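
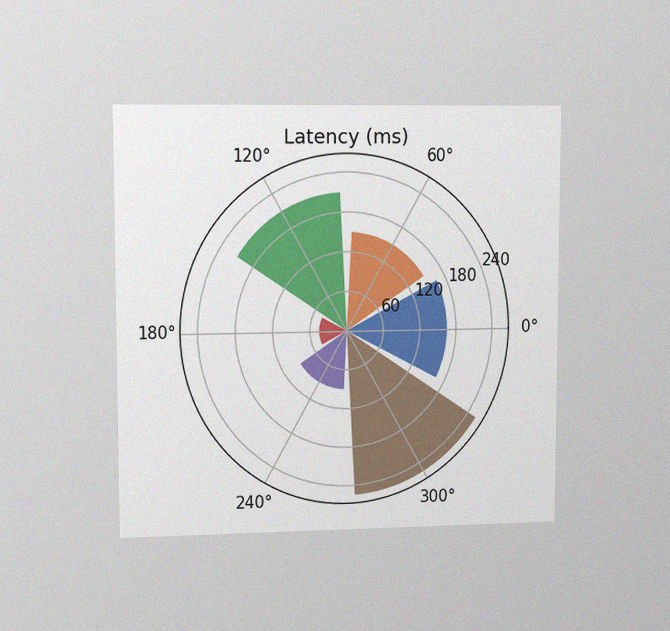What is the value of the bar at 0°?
165ms

The chart is viewed slightly from the left, with some photo noise. The bar at 0° reaches 165ms on the radial axis.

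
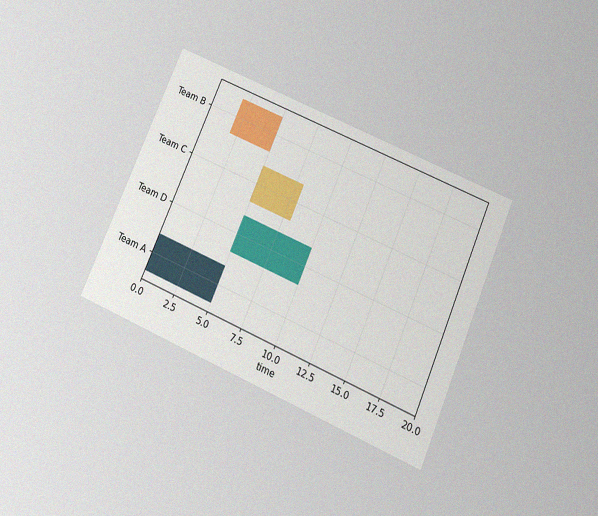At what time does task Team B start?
2

The chart is tilted about 23° clockwise and viewed slightly from below, with some photo noise. The Team B bar begins at t=2.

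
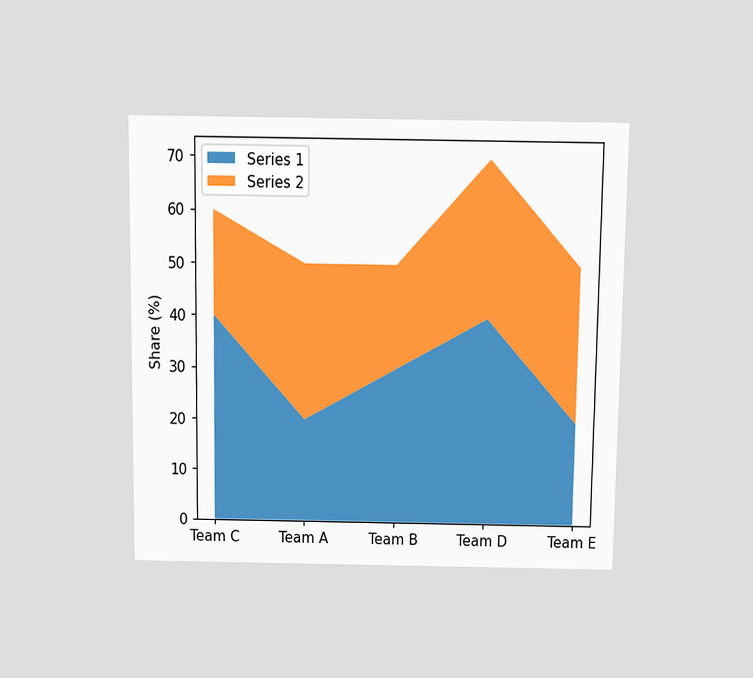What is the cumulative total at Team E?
The chart is viewed slightly from above. The stacked total at Team E reaches 50%.

50%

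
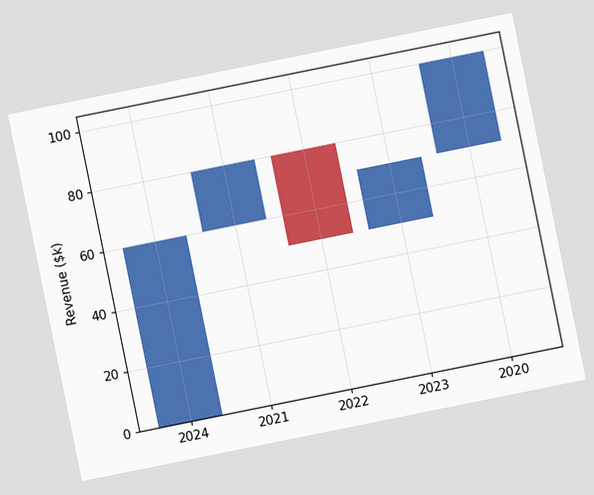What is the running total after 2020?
The chart is tilted about 11° counter-clockwise. After 2020 the running total reaches $100k.

$100k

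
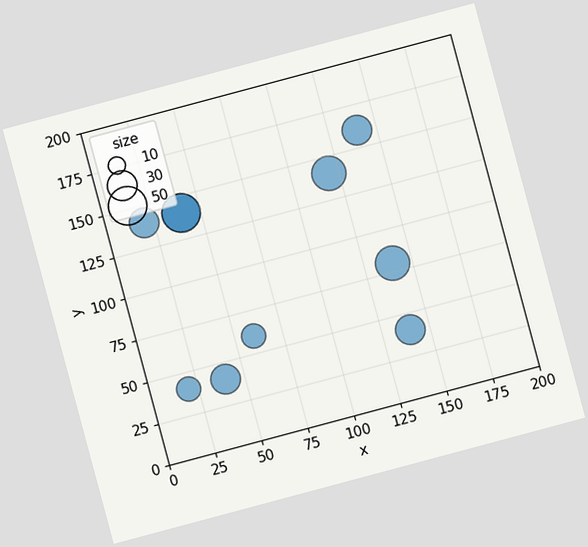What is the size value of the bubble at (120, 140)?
The chart is tilted about 15° counter-clockwise. Matching the bubble at (120, 140) against the size legend gives 40.

40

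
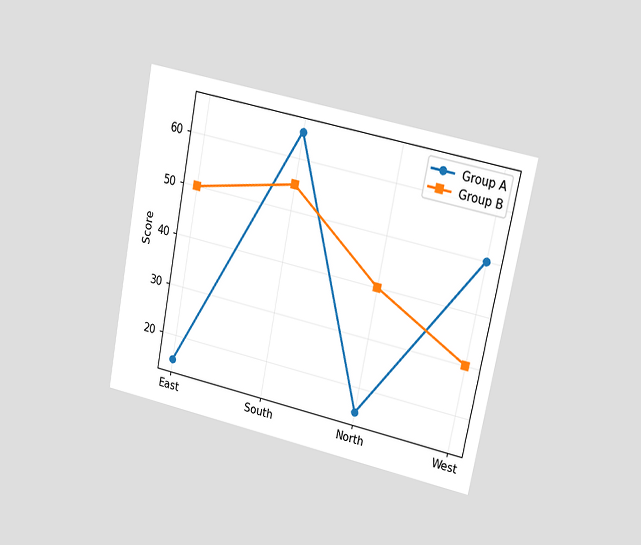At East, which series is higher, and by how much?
The chart is tilted about 11° clockwise and viewed at a slight angle. At East, Group B sits above the other line by 35.

Group B, by 35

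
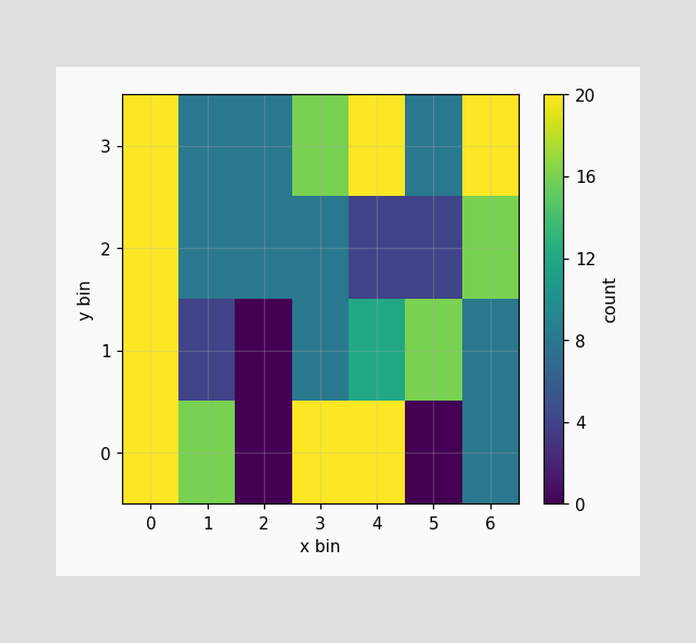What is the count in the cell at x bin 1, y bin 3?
Matching the cell (1, 3) against the colorbar gives 8.

8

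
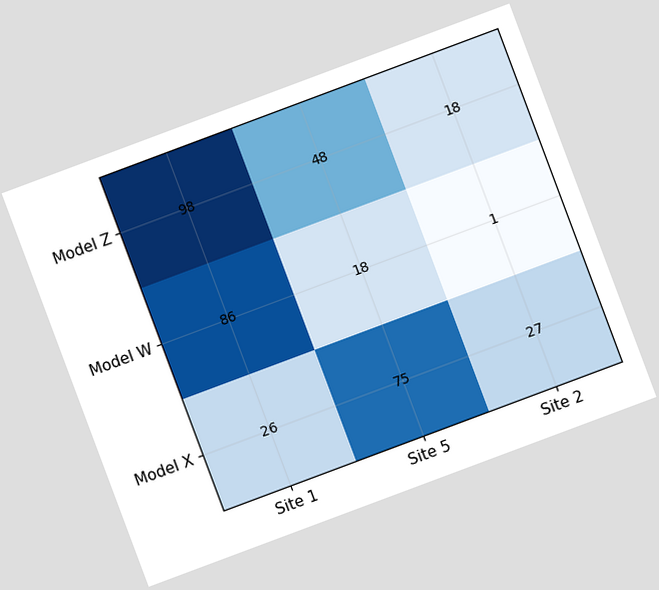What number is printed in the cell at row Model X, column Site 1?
26

The chart is tilted about 21° counter-clockwise. The (Model X, Site 1) cell reads 26.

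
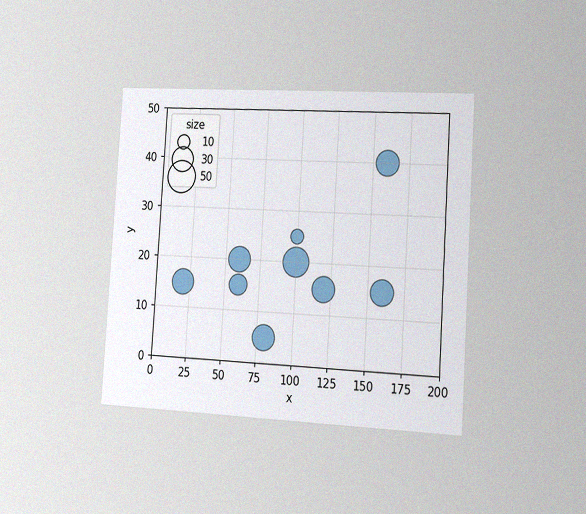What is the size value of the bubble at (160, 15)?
30

The chart is tilted about 4° clockwise and viewed slightly from the right, with some photo noise. Matching the bubble at (160, 15) against the size legend gives 30.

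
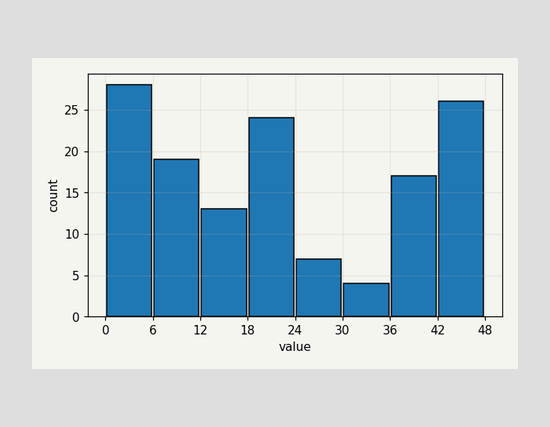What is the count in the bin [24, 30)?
The [24, 30) bin has height 7.

7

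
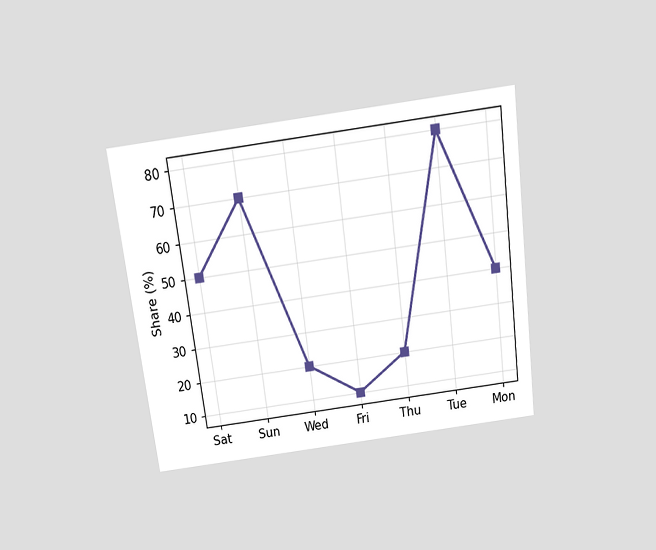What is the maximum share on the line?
80%

The chart is tilted about 7° counter-clockwise and viewed slightly from above. The highest point is at Tue, and reading across to the y-axis gives 80%.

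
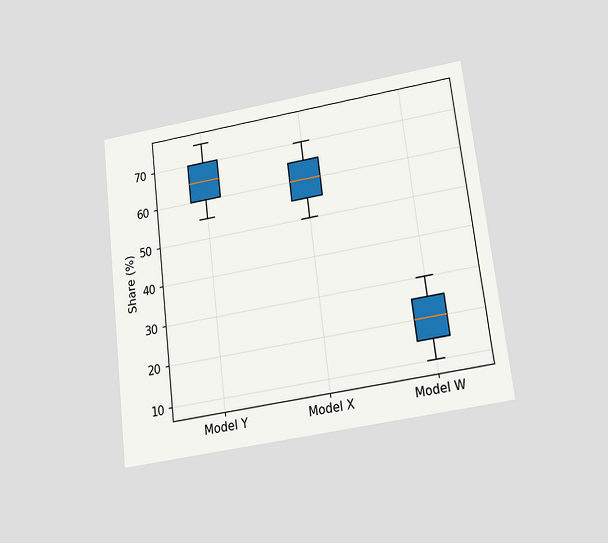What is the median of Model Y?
65%

The chart is tilted about 7° counter-clockwise and viewed slightly from below. The median line in the Model Y box sits at 65%.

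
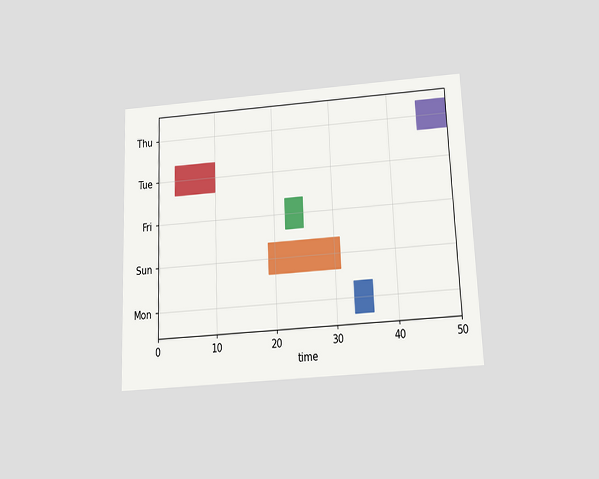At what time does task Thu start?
The chart is tilted about 2° counter-clockwise and viewed slightly from below. The Thu bar begins at t=45.

45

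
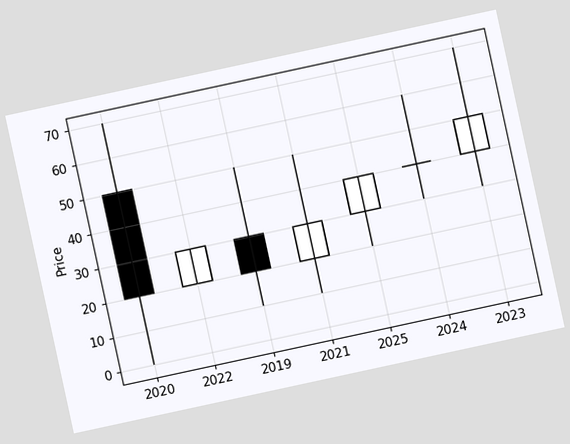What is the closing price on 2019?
The chart is tilted about 12° counter-clockwise. The 2019 candle closes at 20.

20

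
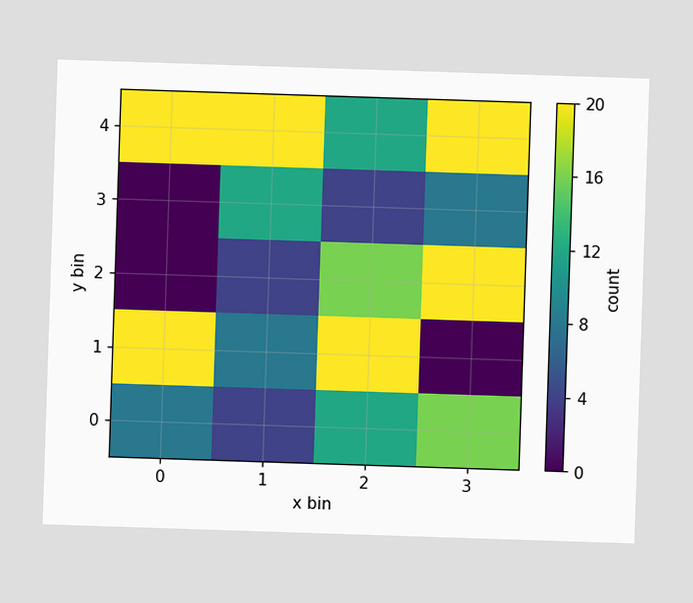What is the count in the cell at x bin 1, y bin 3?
12

Matching the cell (1, 3) against the colorbar gives 12.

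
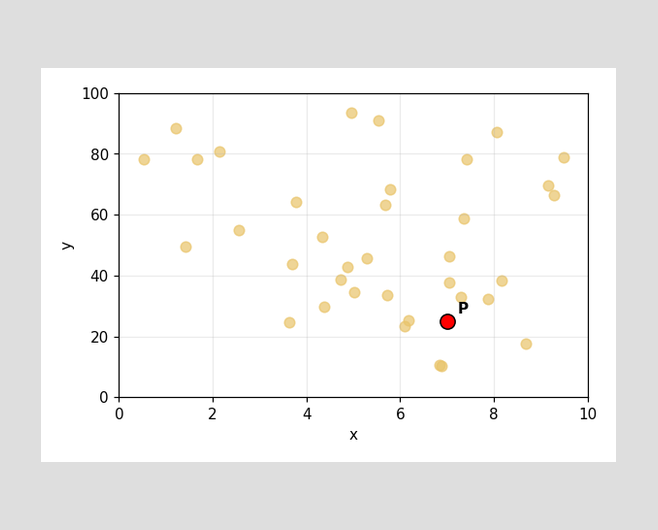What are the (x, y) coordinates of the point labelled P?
(7, 25)

Following the gridlines from P to each axis, P sits at (7, 25).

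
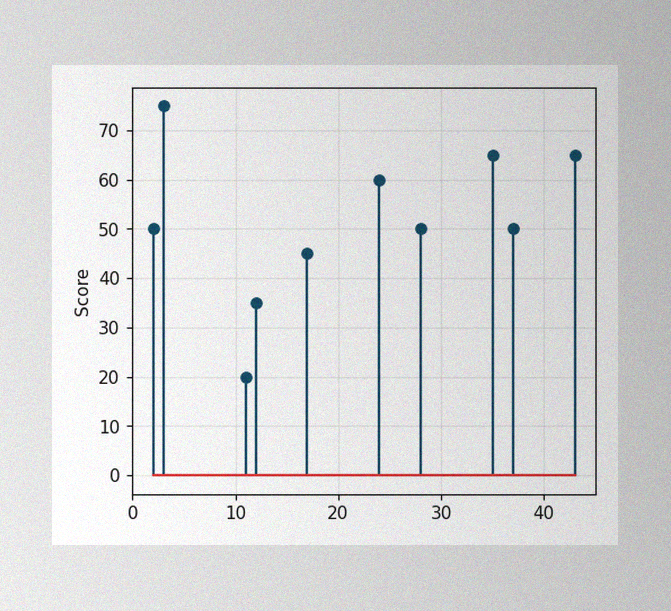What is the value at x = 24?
60

The image has some photo noise and uneven lighting. The stem at x=24 reaches 60.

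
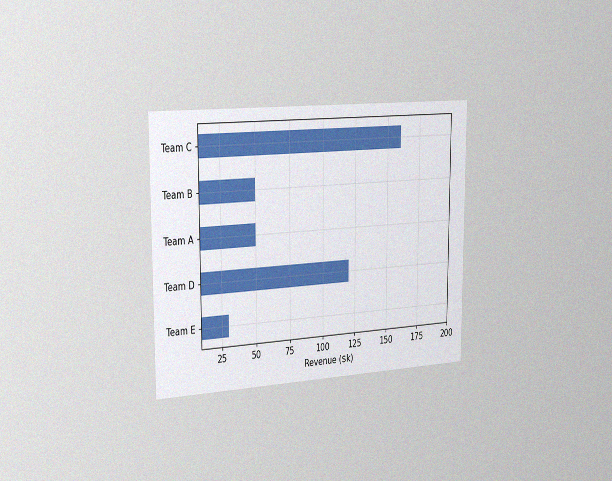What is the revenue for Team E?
The chart is viewed slightly from the left, with some photo noise. Reading along the chart's x-axis, the Team E bar reaches $30k.

$30k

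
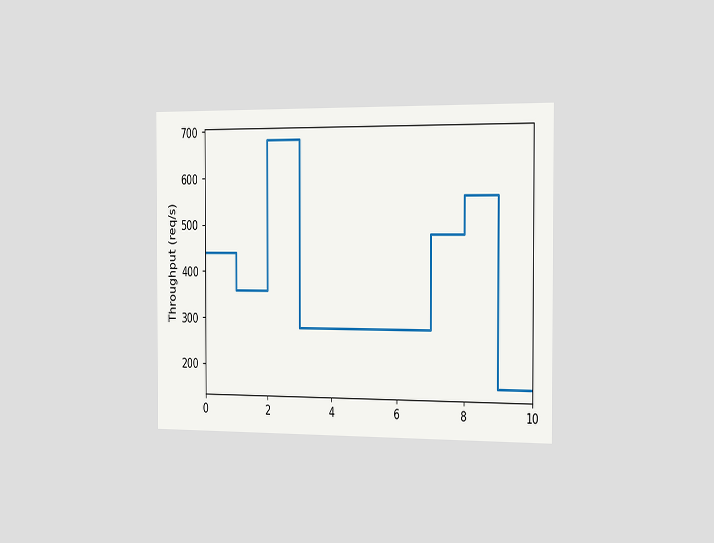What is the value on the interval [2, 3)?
680req/s

The chart is viewed slightly from the right. On [2, 3) the step sits at 680req/s.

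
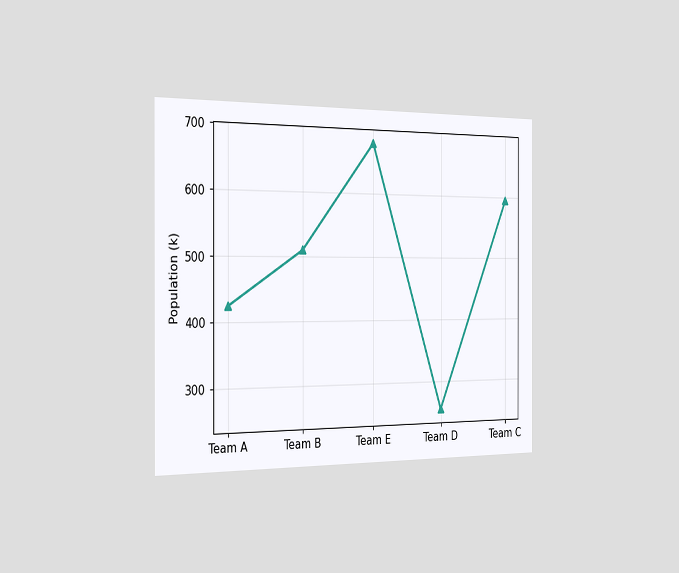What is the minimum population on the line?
255k

The chart is viewed slightly from the left. The lowest point is at Team D, and reading across to the y-axis gives 255k.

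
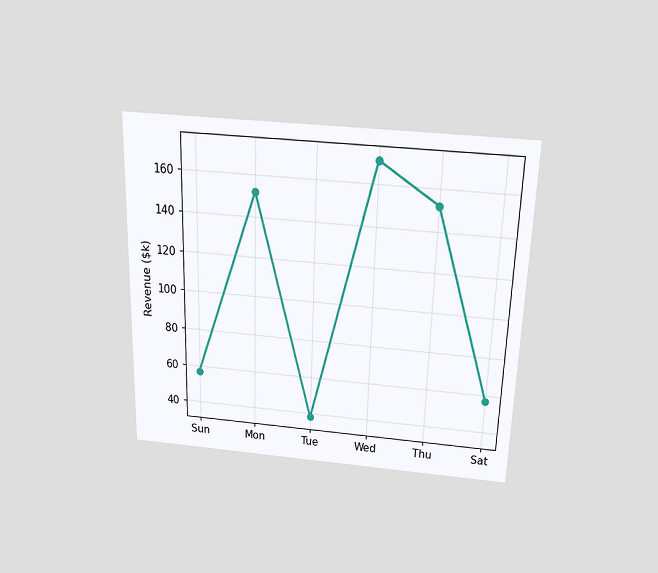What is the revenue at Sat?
$57k

The chart is viewed slightly from above. At Sat, the line is at $57k.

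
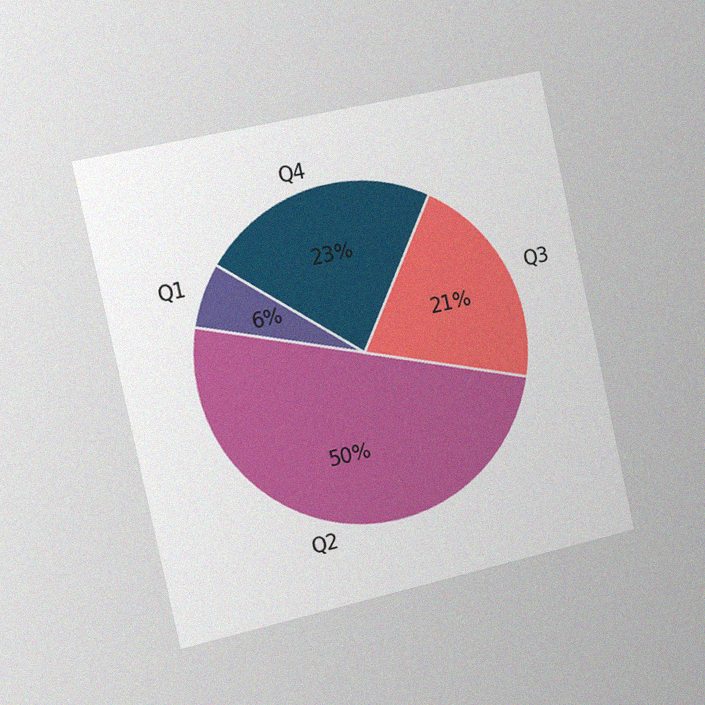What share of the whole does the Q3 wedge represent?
The chart is tilted about 12° counter-clockwise and viewed slightly from the left, with some photo noise. The Q3 slice takes up 21% of the pie.

21%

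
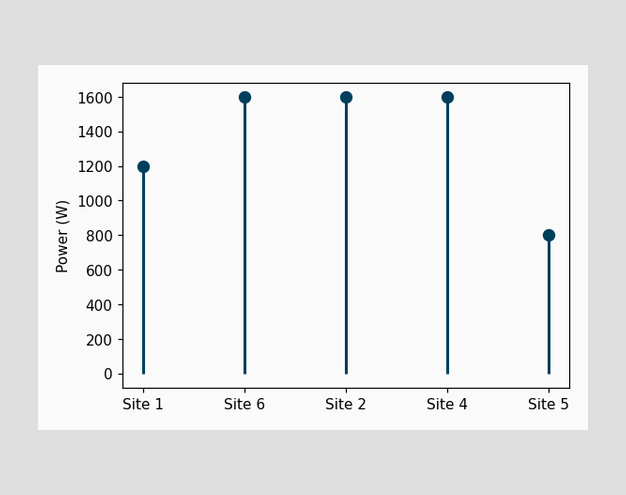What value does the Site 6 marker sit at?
1600W

The Site 6 marker sits at 1600W.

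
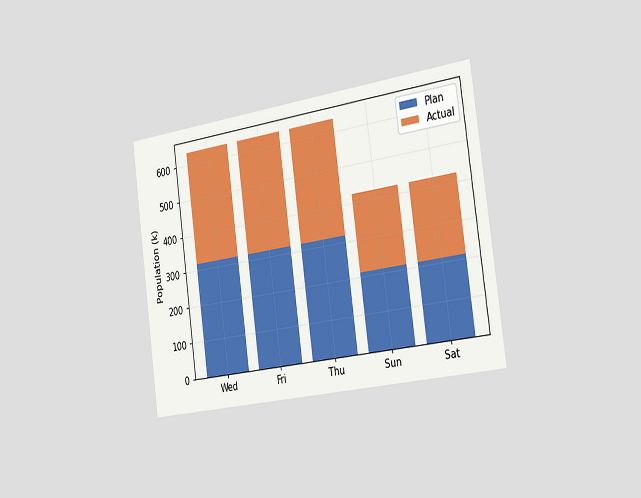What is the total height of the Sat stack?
The chart is tilted about 8° counter-clockwise and viewed slightly from the right. The Sat stack's top reaches 424k on the y-axis.

424k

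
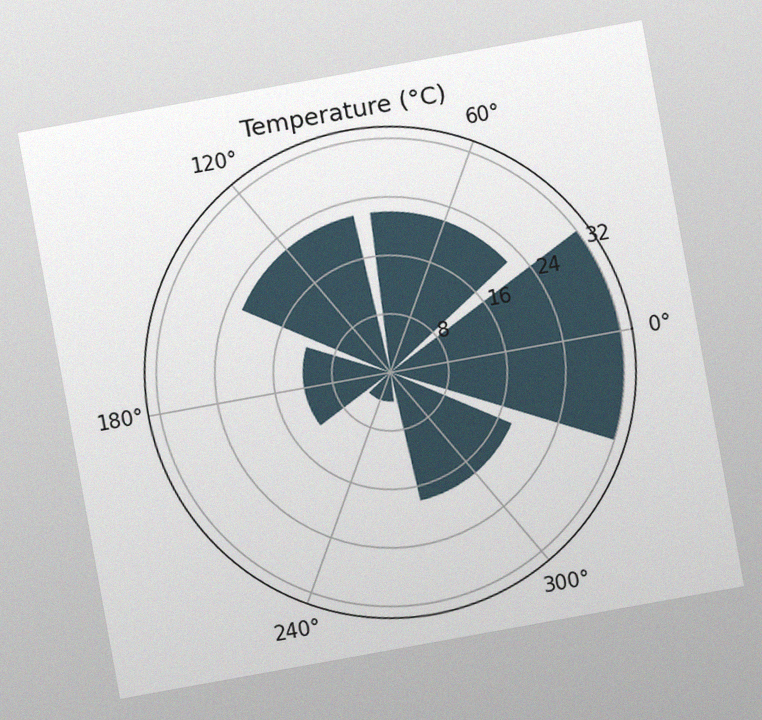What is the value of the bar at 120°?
22°C

The chart is tilted about 10° counter-clockwise, with some photo noise. The bar at 120° reaches 22°C on the radial axis.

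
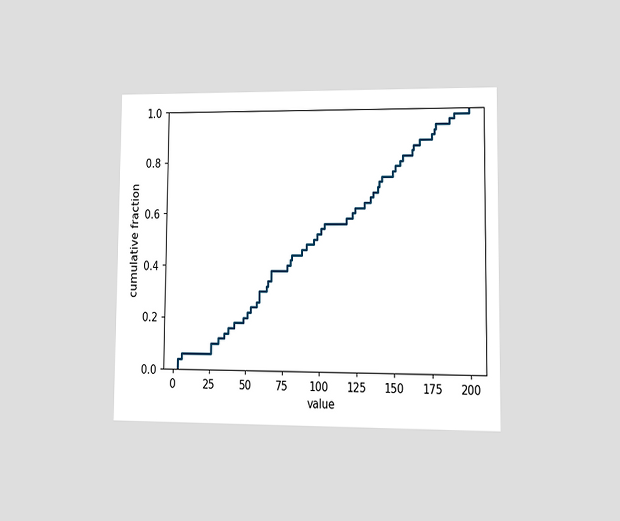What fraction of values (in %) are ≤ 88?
46%

The chart is viewed at a slight angle. At x=88 the ECDF step is at 46%.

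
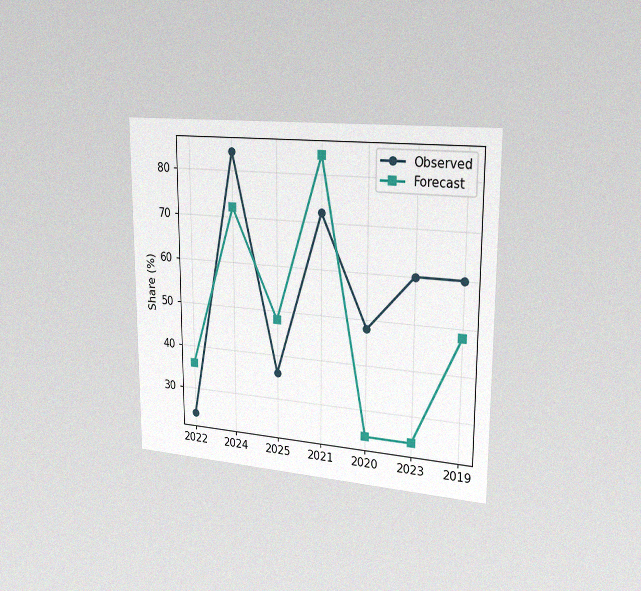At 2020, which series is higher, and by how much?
The chart is viewed slightly from the right, with some photo noise. At 2020, Observed sits above the other line by 24%.

Observed, by 24%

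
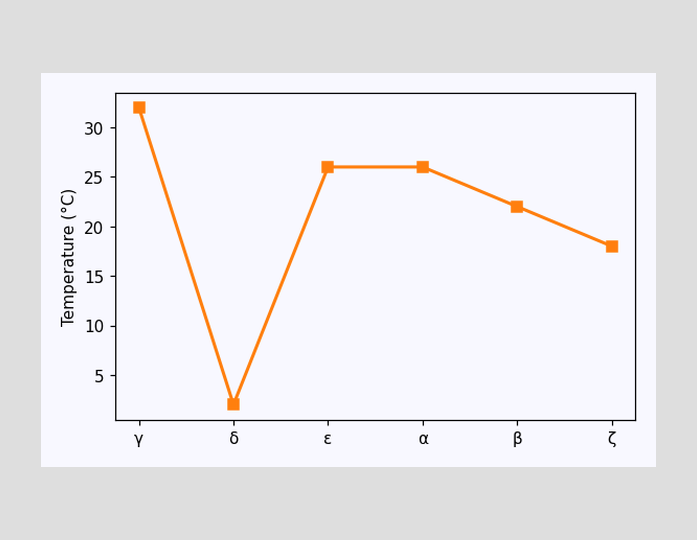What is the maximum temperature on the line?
32°C

The highest point is at γ, and reading across to the y-axis gives 32°C.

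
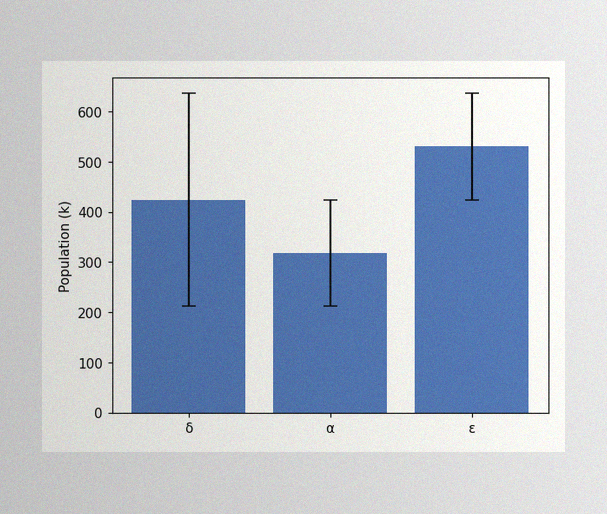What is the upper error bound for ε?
636k

The image has some photo noise and uneven lighting. The ε bar's upper whisker reaches 636k.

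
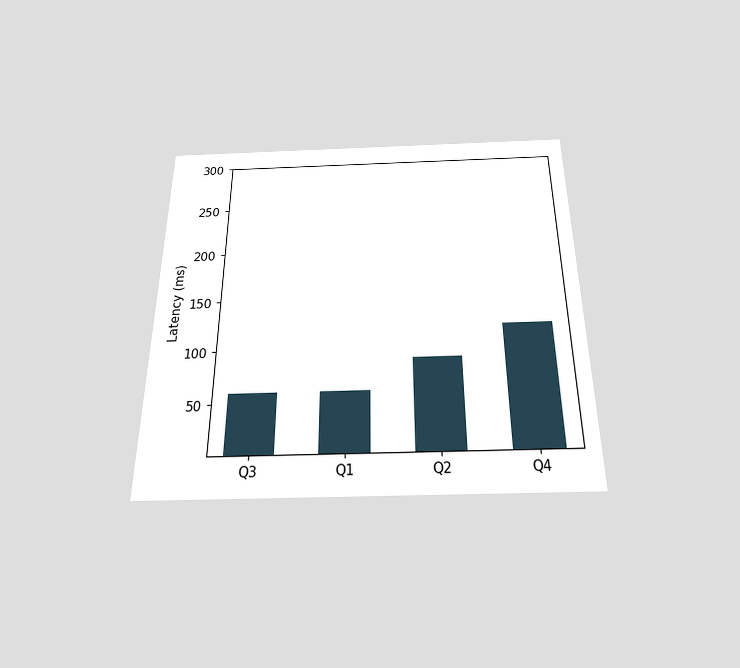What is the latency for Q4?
120ms

The chart is viewed slightly from below. Reading along the chart's y-axis, the Q4 bar reaches 120ms.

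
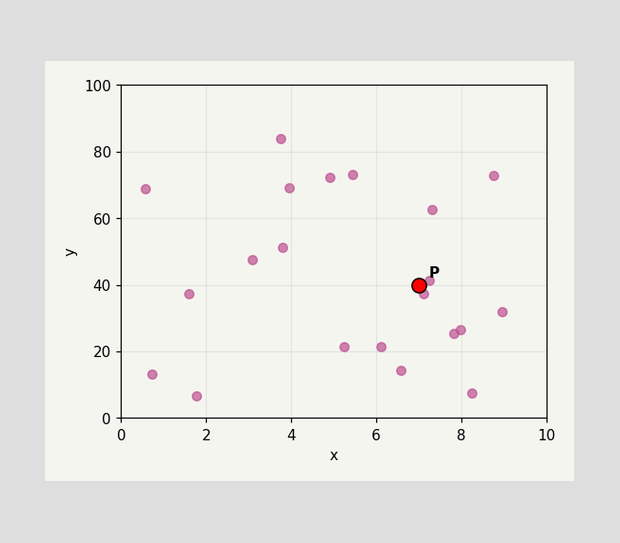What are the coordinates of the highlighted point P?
Following the gridlines from P to each axis, P sits at (7, 40).

(7, 40)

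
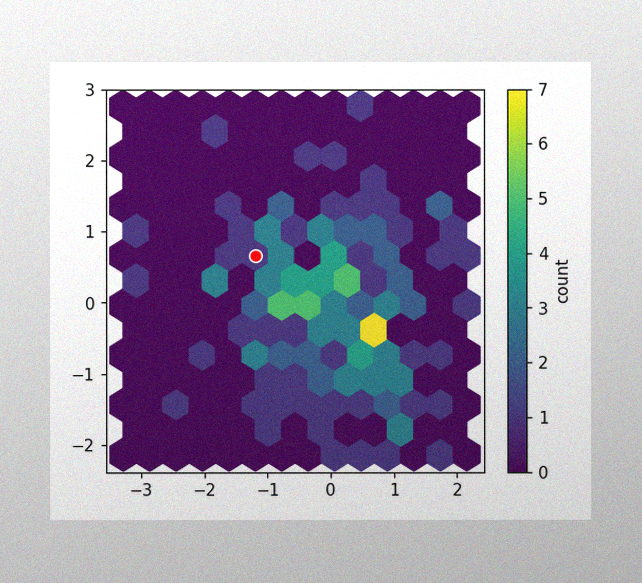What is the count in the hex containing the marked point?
The image has some photo noise and uneven lighting. The marked hex reads 1 on the colorbar.

1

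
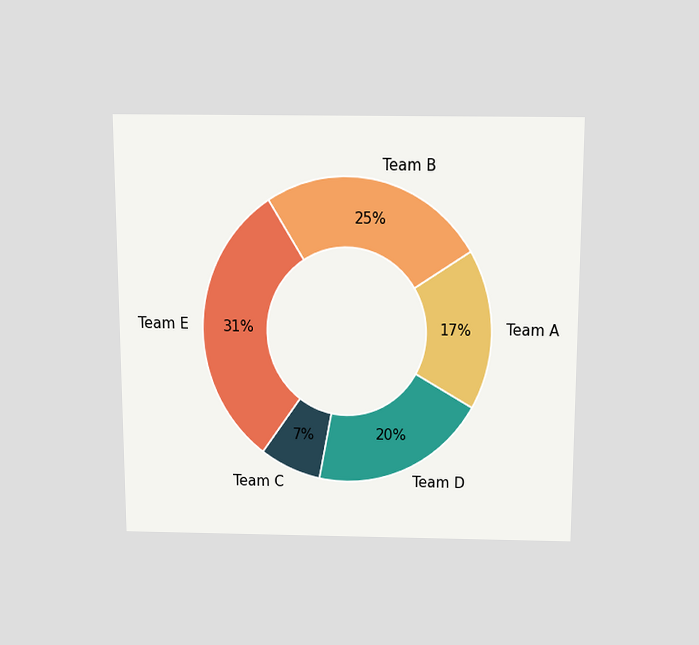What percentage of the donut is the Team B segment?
The chart is viewed slightly from above. The Team B segment takes up 25% of the ring.

25%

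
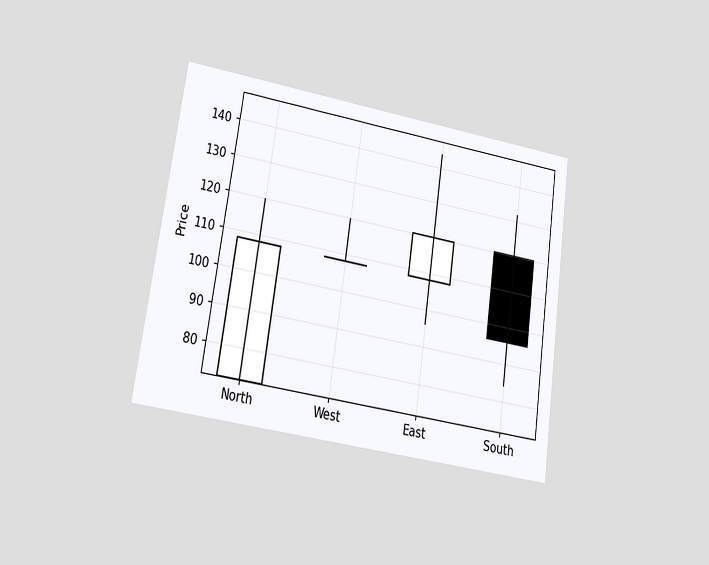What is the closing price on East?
The chart is tilted about 8° clockwise and viewed at a slight angle. The East candle closes at 120.

120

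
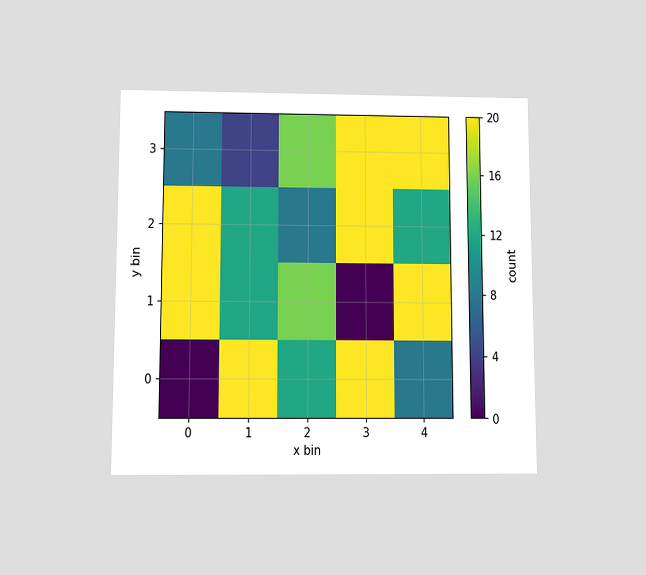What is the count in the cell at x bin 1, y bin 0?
The chart is viewed slightly from below. Matching the cell (1, 0) against the colorbar gives 20.

20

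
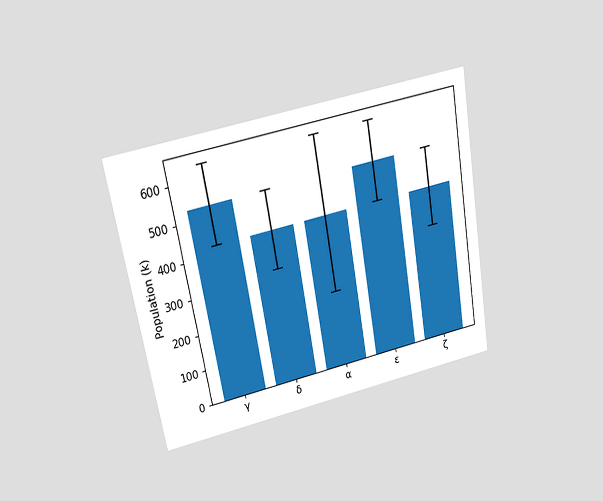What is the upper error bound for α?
636k

The chart is tilted about 10° counter-clockwise and viewed slightly from above. The α bar's upper whisker reaches 636k.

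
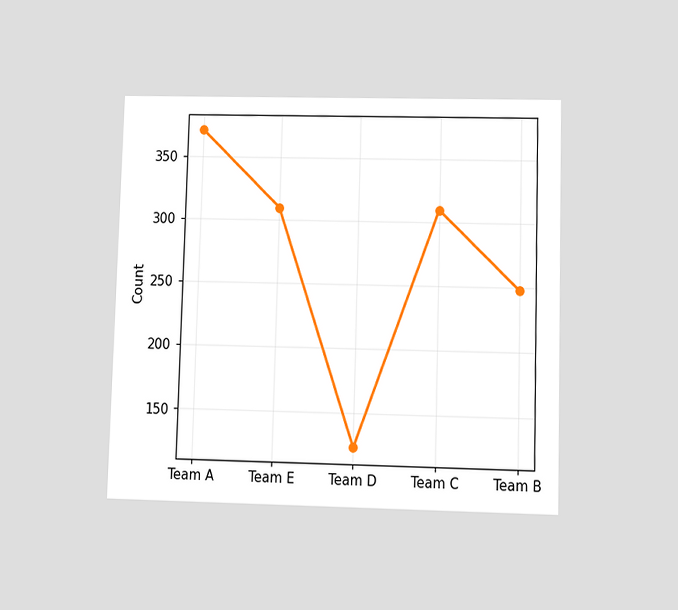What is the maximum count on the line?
The chart is viewed at a slight angle. The highest point is at Team A, and reading across to the y-axis gives 372.

372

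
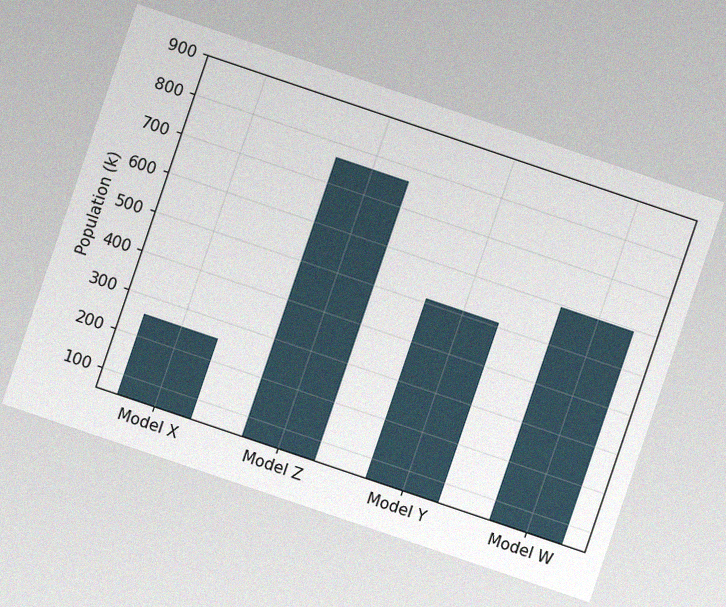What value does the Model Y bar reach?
The chart is tilted about 19° clockwise, with some photo noise. Reading along the chart's y-axis, the Model Y bar reaches 510k.

510k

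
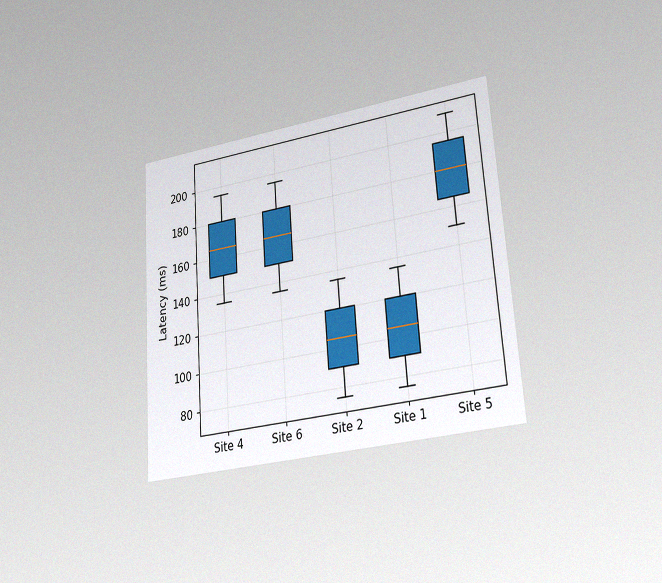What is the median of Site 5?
The chart is tilted about 4° counter-clockwise and viewed slightly from the right, with some photo noise. The median line in the Site 5 box sits at 180ms.

180ms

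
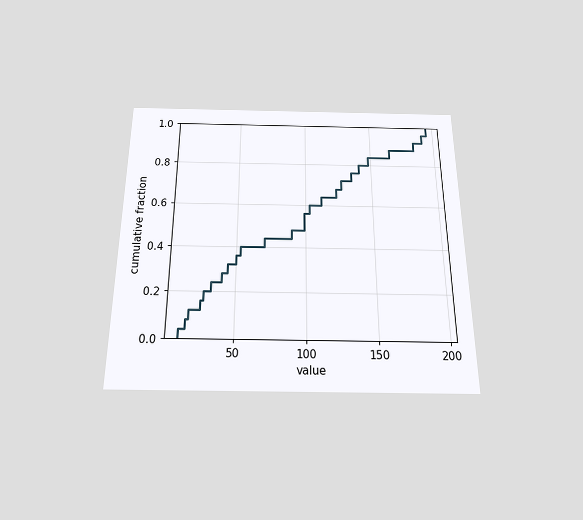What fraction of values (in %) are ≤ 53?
The chart is viewed slightly from below. At x=53 the ECDF step is at 40%.

40%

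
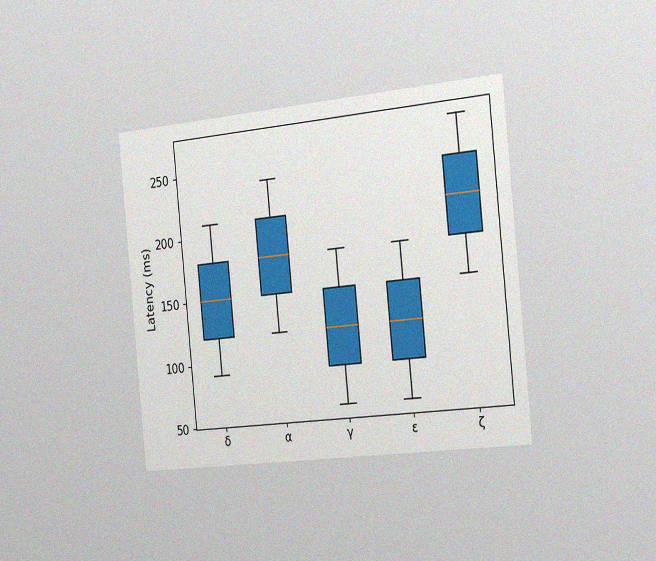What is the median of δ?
150ms

The chart is tilted about 6° counter-clockwise and viewed slightly from the right, with some photo noise. The median line in the δ box sits at 150ms.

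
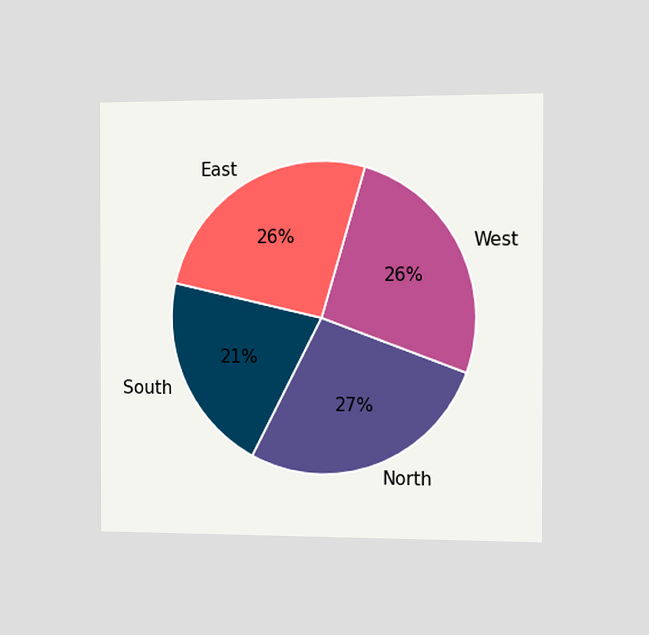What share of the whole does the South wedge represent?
21%

The chart is viewed slightly from the right. The South slice takes up 21% of the pie.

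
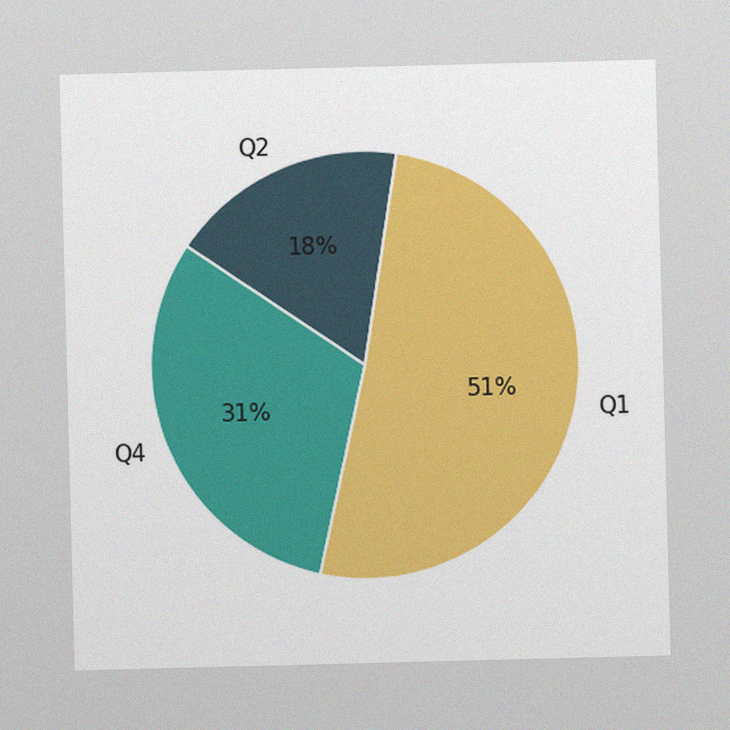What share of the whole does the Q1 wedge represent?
The image has some photo noise and uneven lighting. The Q1 slice takes up 51% of the pie.

51%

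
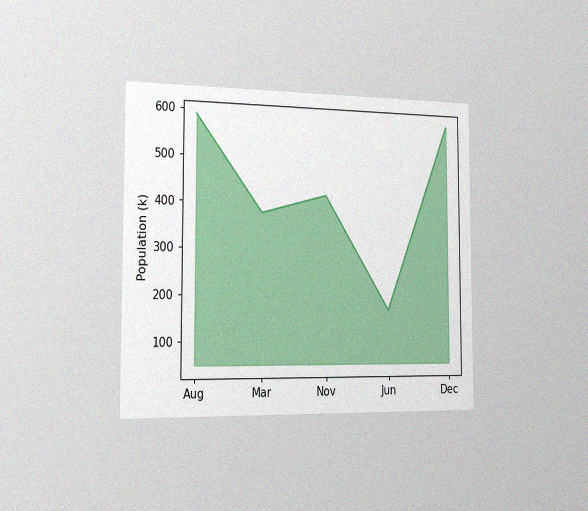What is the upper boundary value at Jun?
The chart is viewed slightly from the left, with some photo noise. At Jun the upper boundary is at 168k.

168k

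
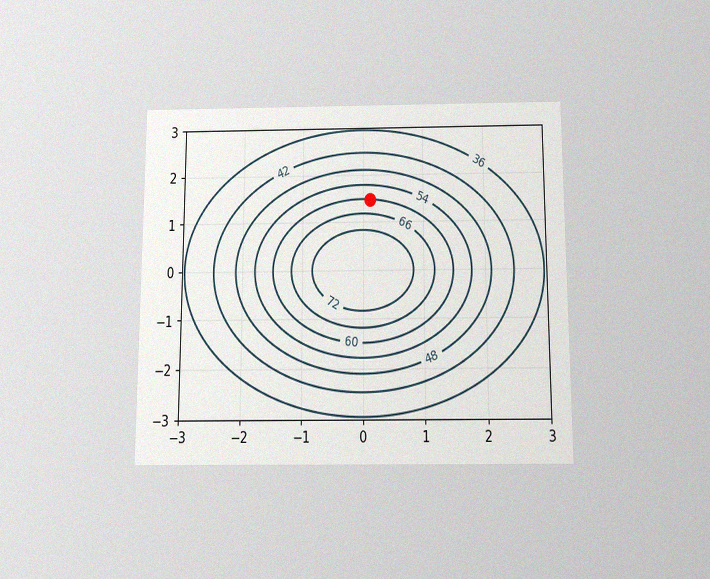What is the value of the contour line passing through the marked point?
The chart is viewed slightly from below, with some photo noise. The marked point sits on the contour labelled 60.

60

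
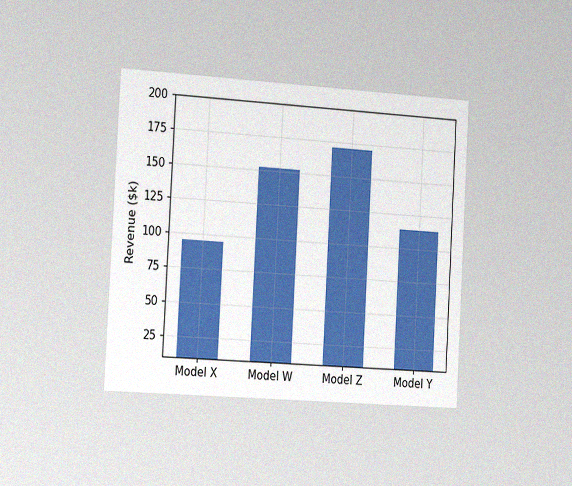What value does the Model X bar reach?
$95k

The chart is tilted about 3° clockwise and viewed slightly from the left, with some photo noise. Reading along the chart's y-axis, the Model X bar reaches $95k.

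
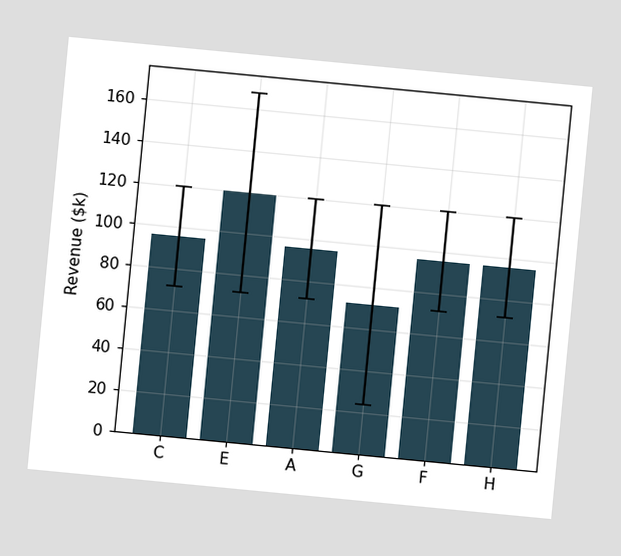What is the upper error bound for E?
$168k

The chart is tilted about 5° clockwise. The E bar's upper whisker reaches $168k.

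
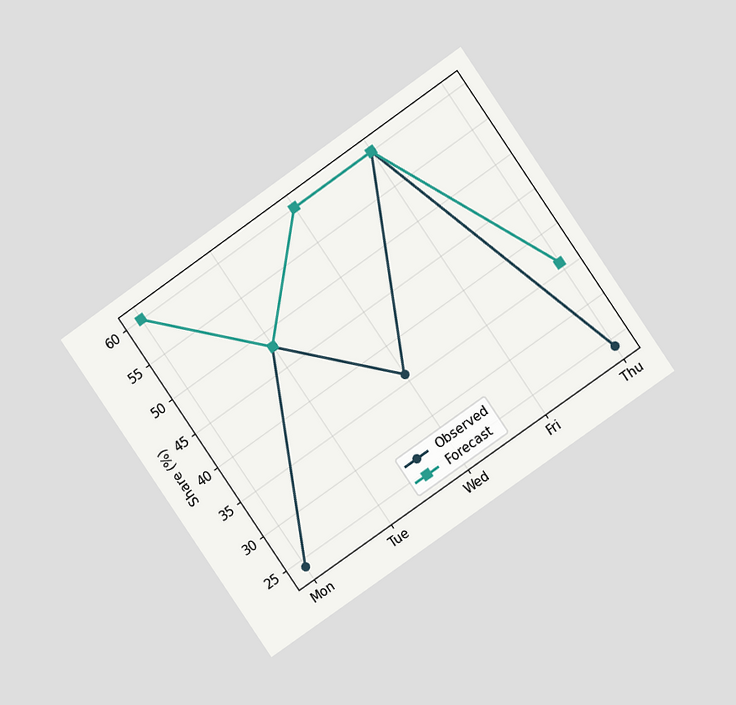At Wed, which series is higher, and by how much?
The chart is tilted about 35° counter-clockwise and viewed at a slight angle. At Wed, Forecast sits above the other line by 24%.

Forecast, by 24%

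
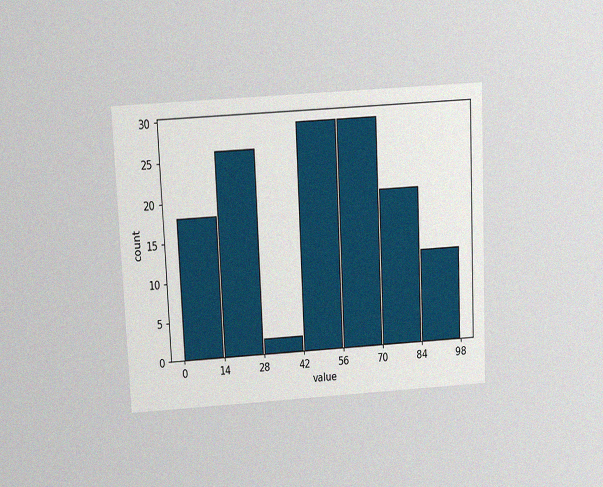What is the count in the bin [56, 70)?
29

The chart is tilted about 3° counter-clockwise and viewed slightly from above, with some photo noise. The [56, 70) bin has height 29.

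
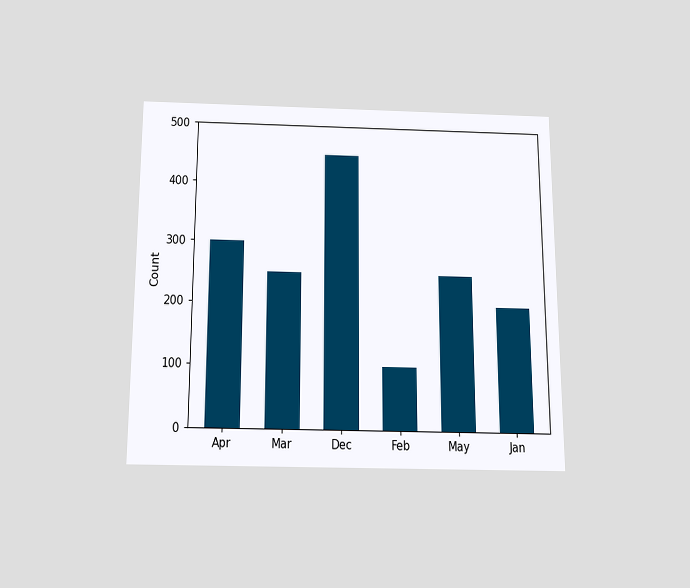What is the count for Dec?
450

The chart is viewed slightly from below. Reading along the chart's y-axis, the Dec bar reaches 450.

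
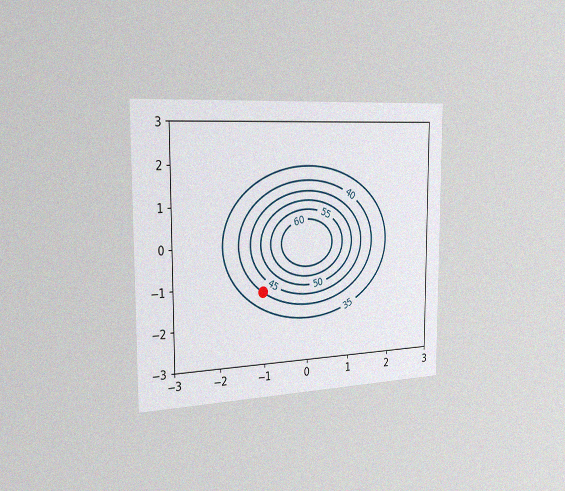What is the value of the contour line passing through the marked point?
40

The chart is viewed slightly from the left, with some photo noise. The marked point sits on the contour labelled 40.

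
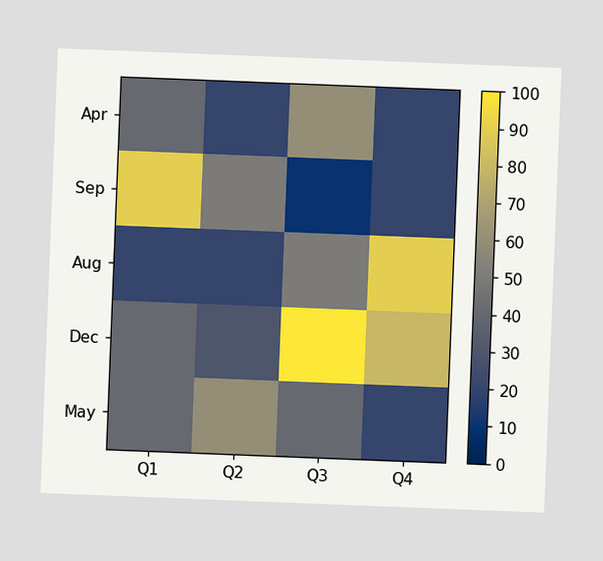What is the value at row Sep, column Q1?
90

The chart is tilted about 2° clockwise. Matching cell (Sep, Q1) against the colorbar gives 90.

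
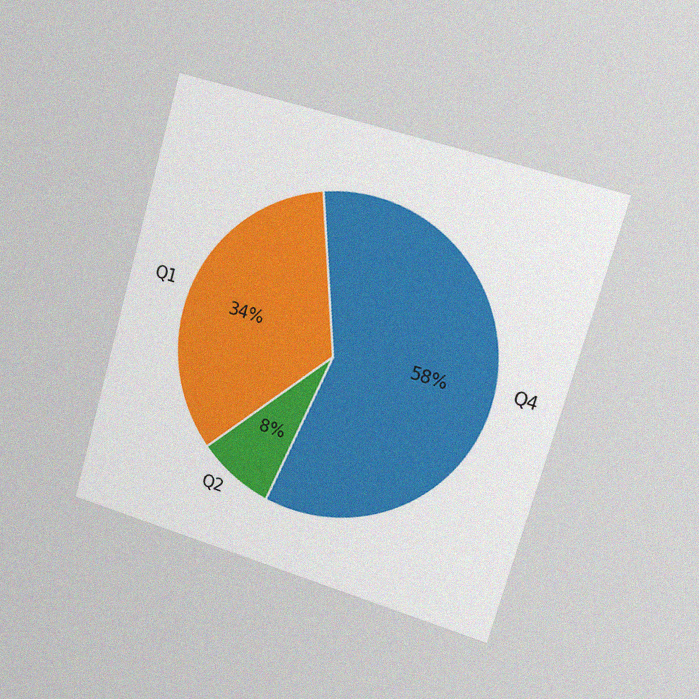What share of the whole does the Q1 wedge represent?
The chart is tilted about 16° clockwise and viewed slightly from the right, with some photo noise. The Q1 slice takes up 34% of the pie.

34%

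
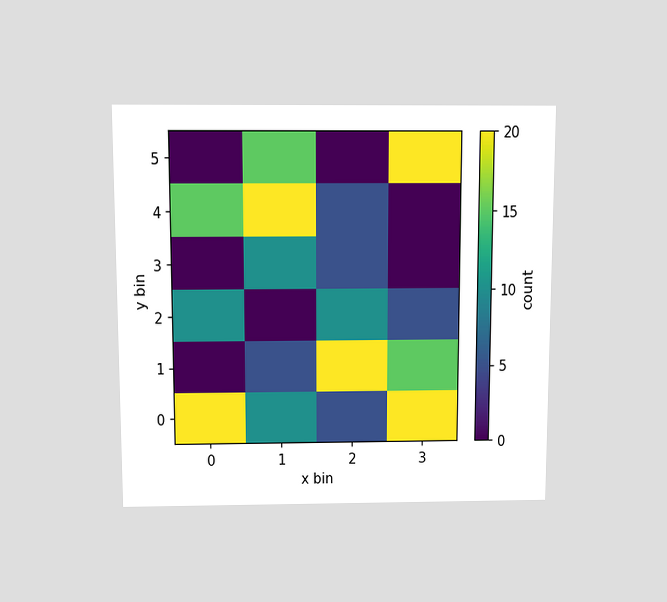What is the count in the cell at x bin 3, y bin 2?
5

The chart is viewed slightly from above. Matching the cell (3, 2) against the colorbar gives 5.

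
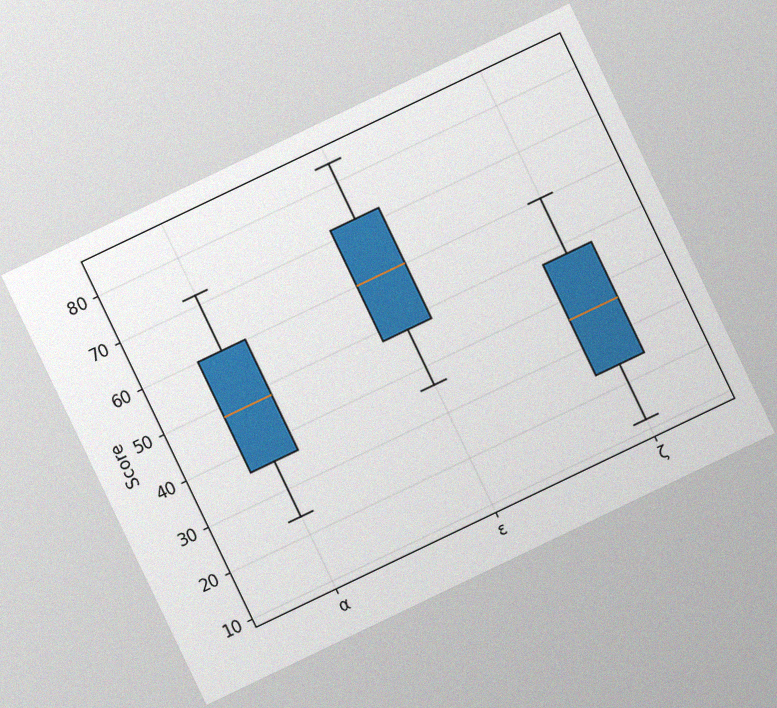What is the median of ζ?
The chart is tilted about 26° counter-clockwise, with some photo noise. The median line in the ζ box sits at 36.

36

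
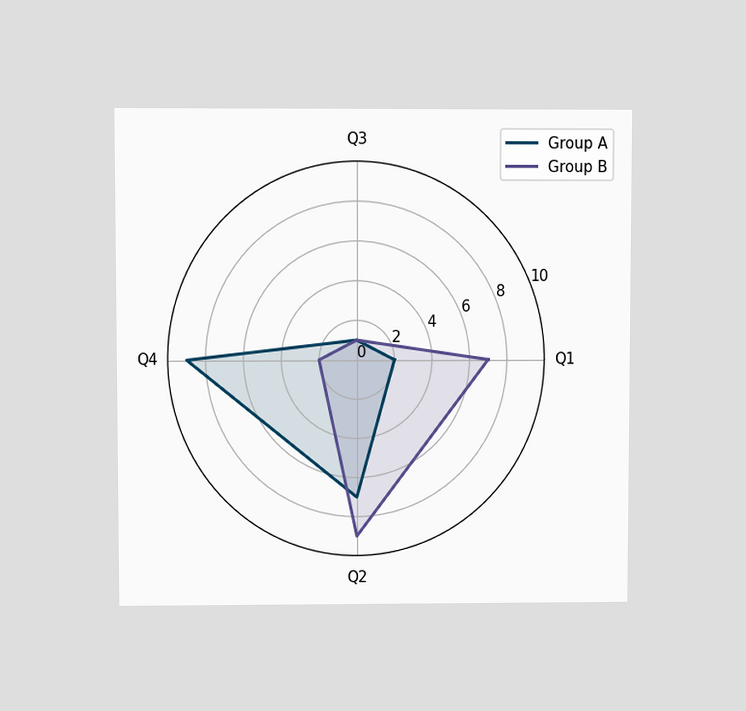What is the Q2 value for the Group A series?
7

The chart is viewed at a slight angle. On the Q2 axis, Group A reaches 7.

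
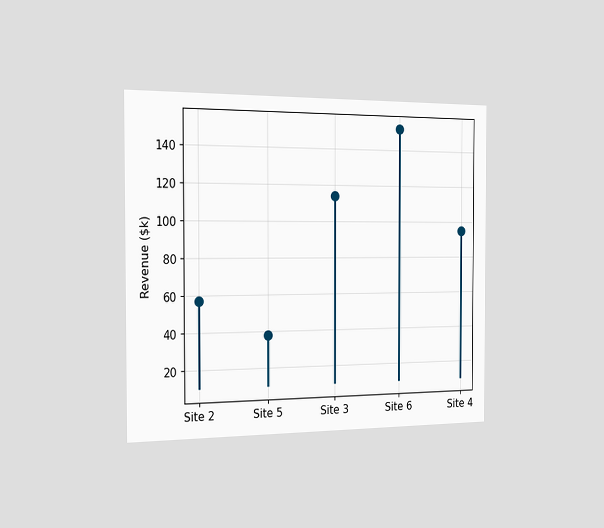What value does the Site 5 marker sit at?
$38k

The chart is viewed slightly from the left. The Site 5 marker sits at $38k.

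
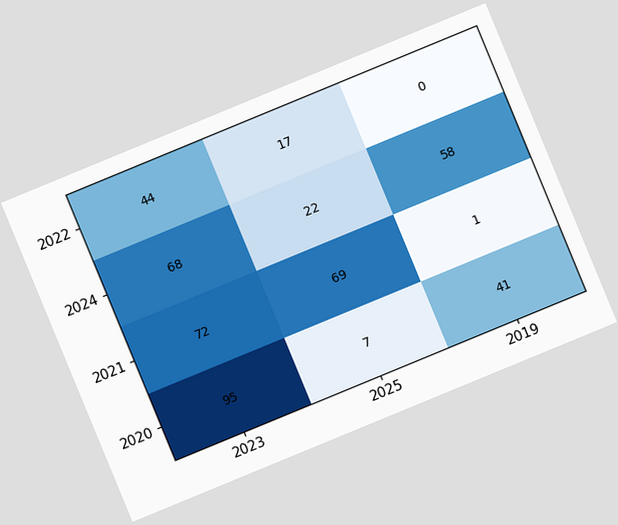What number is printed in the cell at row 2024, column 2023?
68

The chart is tilted about 22° counter-clockwise. The (2024, 2023) cell reads 68.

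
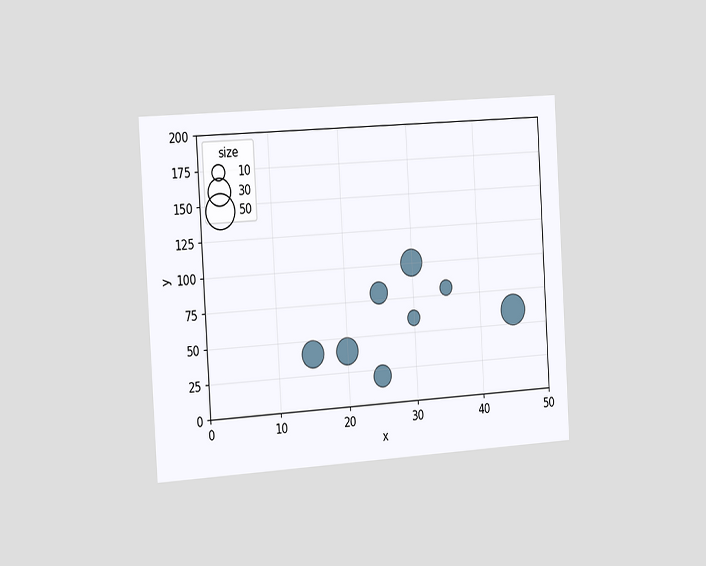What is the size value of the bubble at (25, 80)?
The chart is tilted about 3° counter-clockwise and viewed slightly from the left. Matching the bubble at (25, 80) against the size legend gives 20.

20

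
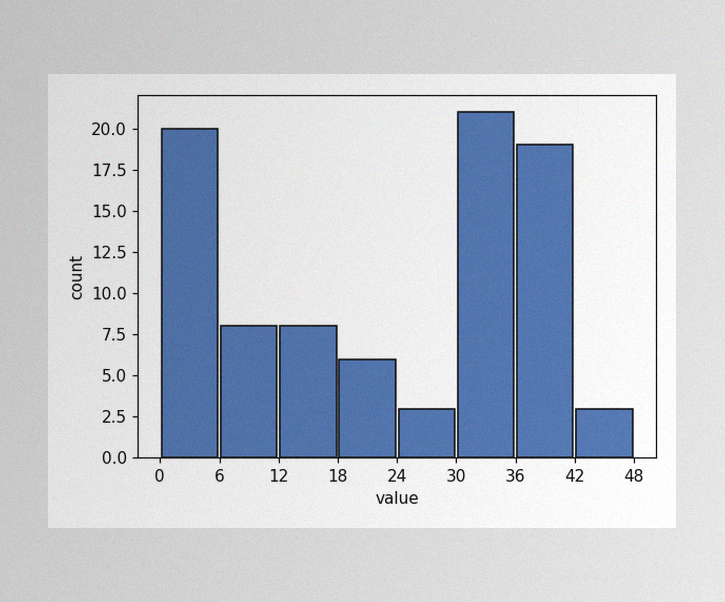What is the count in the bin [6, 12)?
8

The image has some photo noise and uneven lighting. The [6, 12) bin has height 8.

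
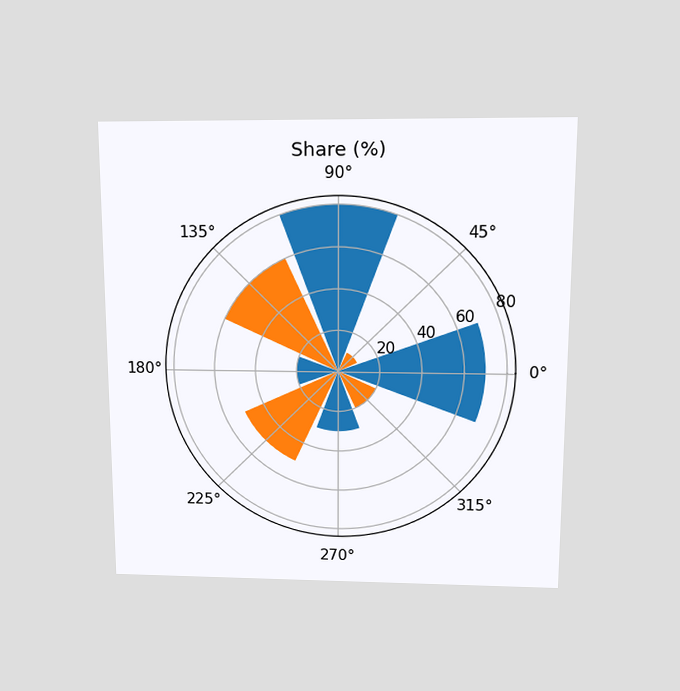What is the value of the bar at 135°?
60%

The chart is viewed slightly from above. The bar at 135° reaches 60% on the radial axis.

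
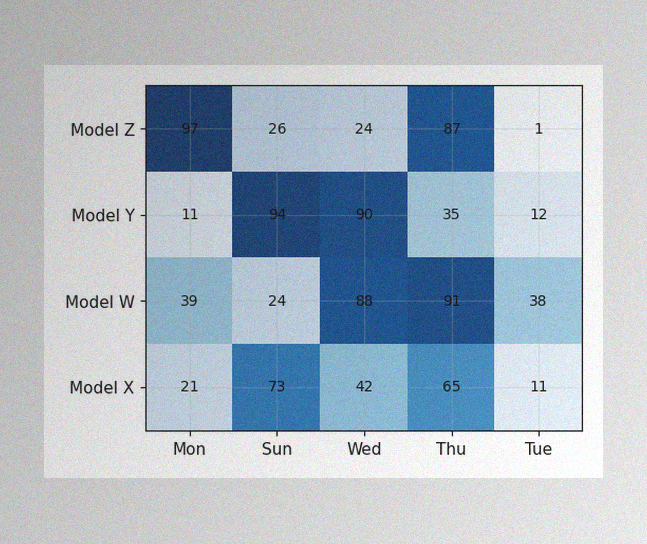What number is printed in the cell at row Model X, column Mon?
The image has some photo noise and uneven lighting. The (Model X, Mon) cell reads 21.

21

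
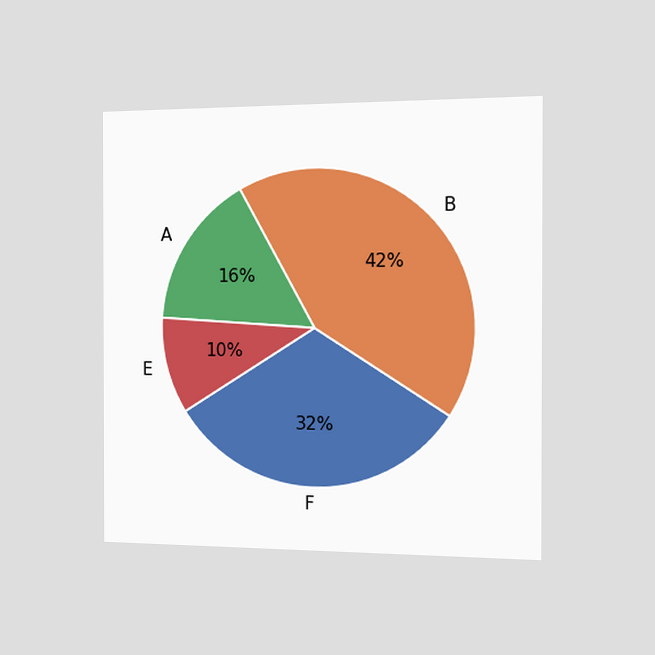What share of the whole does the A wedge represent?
16%

The chart is viewed slightly from the right. The A slice takes up 16% of the pie.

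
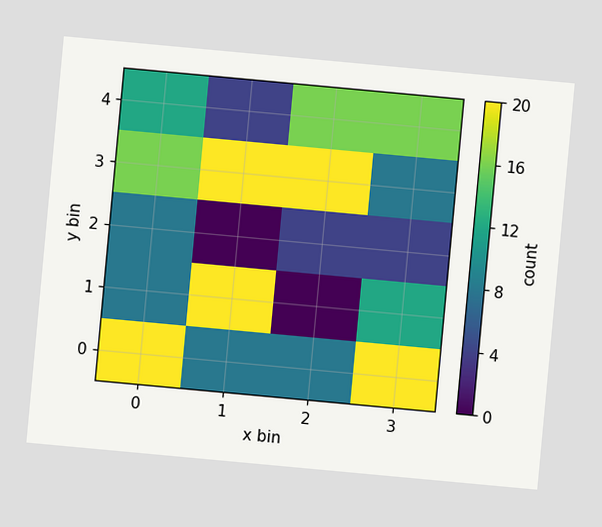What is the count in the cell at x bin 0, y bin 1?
The chart is tilted about 5° clockwise. Matching the cell (0, 1) against the colorbar gives 8.

8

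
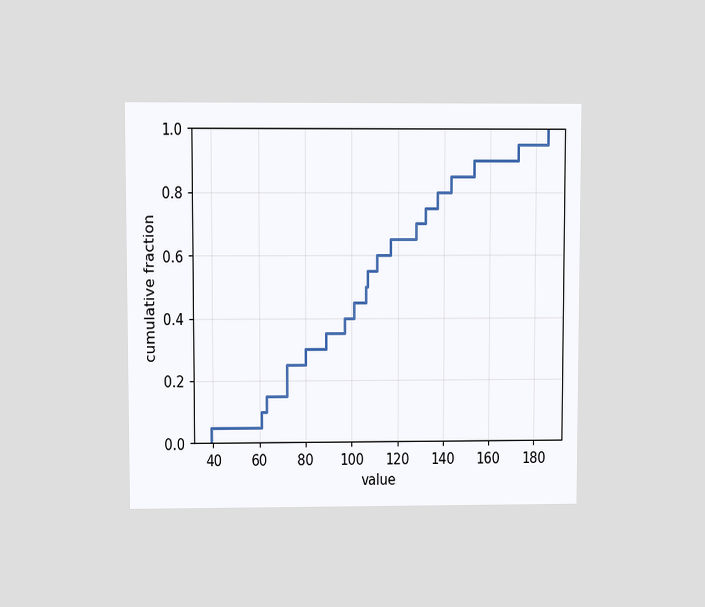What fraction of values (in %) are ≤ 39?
5%

The chart is viewed at a slight angle. At x=39 the ECDF step is at 5%.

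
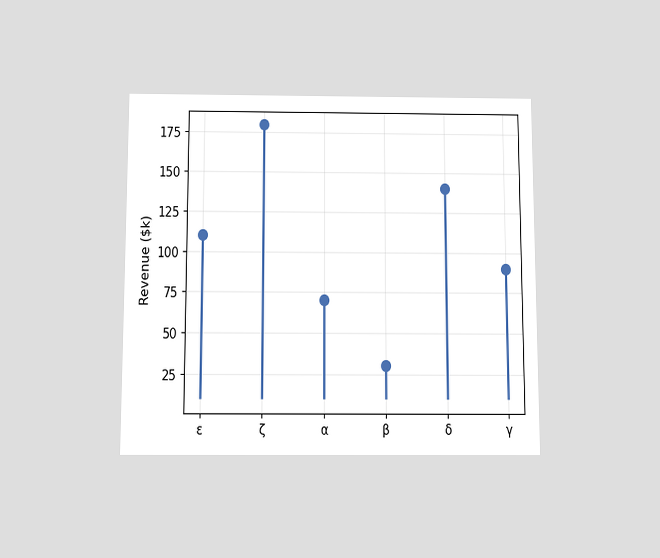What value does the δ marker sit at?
$140k

The chart is viewed slightly from below. The δ marker sits at $140k.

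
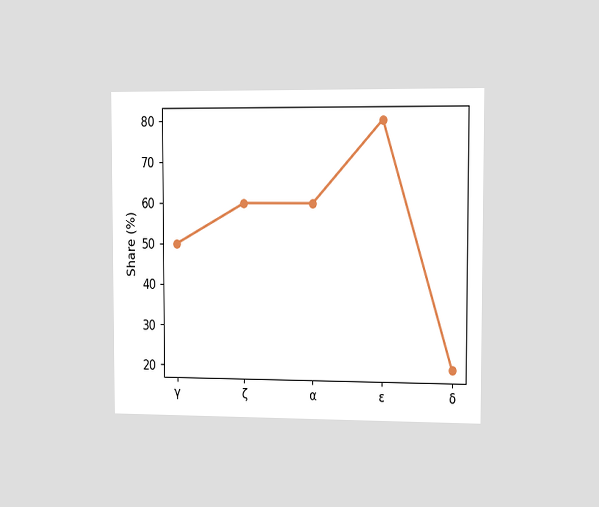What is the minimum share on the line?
The chart is viewed slightly from the right. The lowest point is at δ, and reading across to the y-axis gives 20%.

20%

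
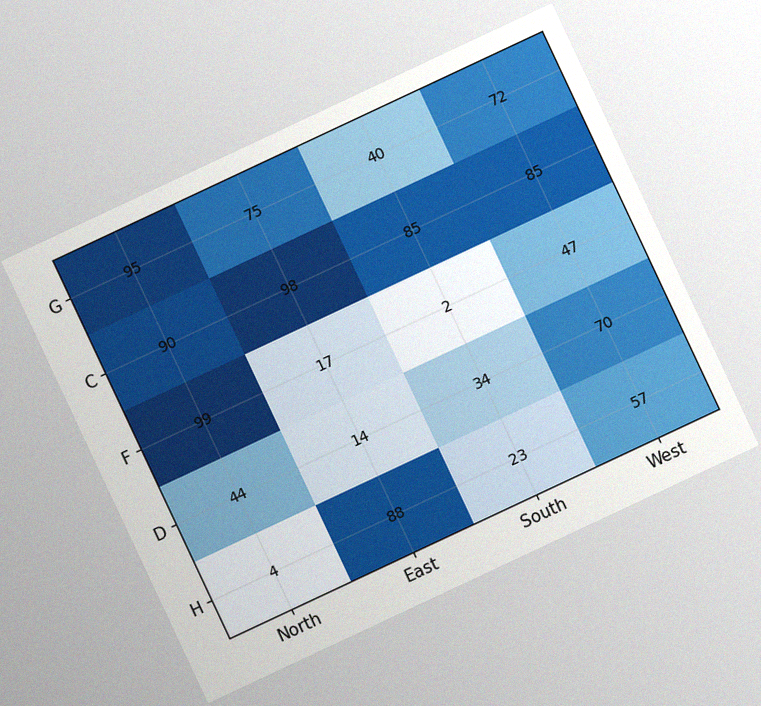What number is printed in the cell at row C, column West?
85

The chart is tilted about 25° counter-clockwise, with some photo noise. The (C, West) cell reads 85.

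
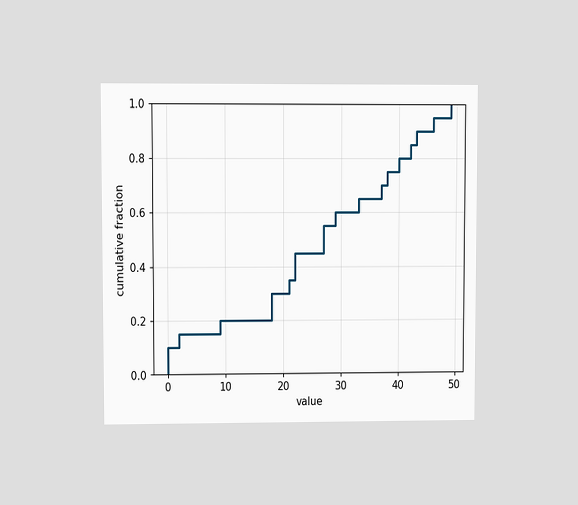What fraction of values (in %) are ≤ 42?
85%

The chart is viewed at a slight angle. At x=42 the ECDF step is at 85%.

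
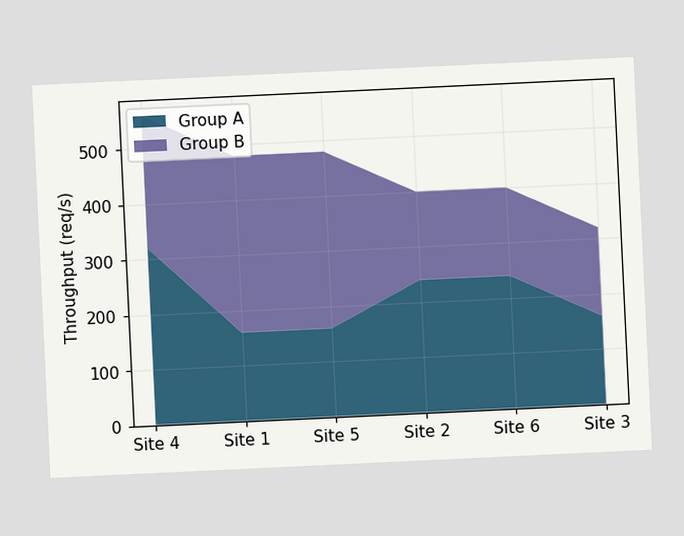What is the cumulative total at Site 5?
480req/s

The chart is tilted about 3° counter-clockwise. The stacked total at Site 5 reaches 480req/s.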